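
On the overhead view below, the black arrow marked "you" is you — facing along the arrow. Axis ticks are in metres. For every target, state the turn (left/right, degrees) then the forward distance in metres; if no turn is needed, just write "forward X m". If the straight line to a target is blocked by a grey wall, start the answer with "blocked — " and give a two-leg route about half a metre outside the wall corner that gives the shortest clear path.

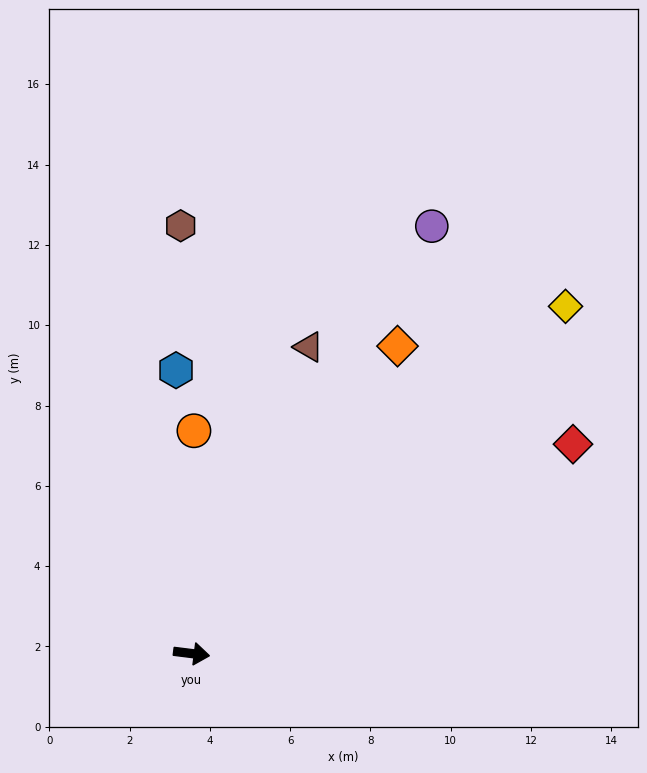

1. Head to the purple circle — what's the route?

turn left 68°, forward 12.2 m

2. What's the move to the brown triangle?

turn left 76°, forward 8.2 m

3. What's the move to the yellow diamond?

turn left 50°, forward 12.7 m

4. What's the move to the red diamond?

turn left 36°, forward 10.8 m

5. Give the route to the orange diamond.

turn left 63°, forward 9.2 m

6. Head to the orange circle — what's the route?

turn left 97°, forward 5.5 m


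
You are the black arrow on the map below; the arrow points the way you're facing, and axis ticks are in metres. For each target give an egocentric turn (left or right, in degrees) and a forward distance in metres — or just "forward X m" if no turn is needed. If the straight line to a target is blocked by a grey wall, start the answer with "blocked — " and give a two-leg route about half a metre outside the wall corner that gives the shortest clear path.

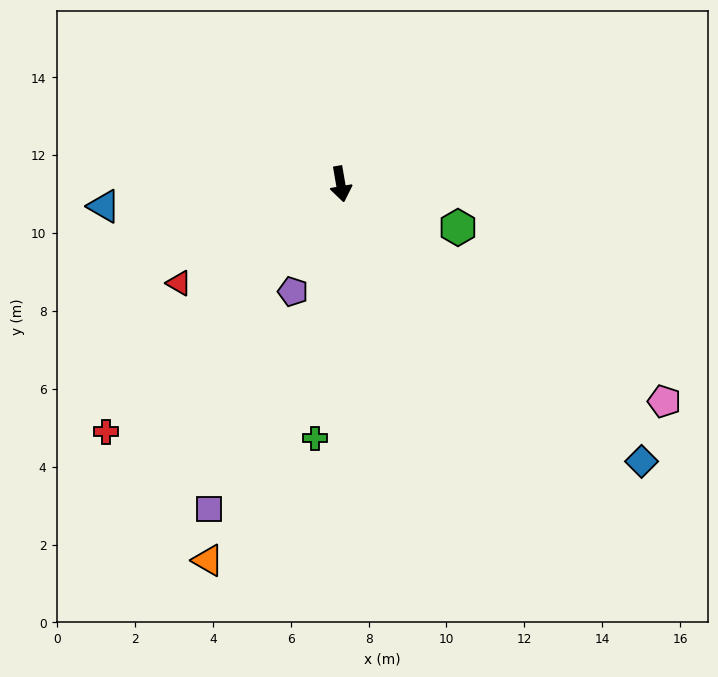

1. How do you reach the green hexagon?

turn left 60°, forward 3.2 m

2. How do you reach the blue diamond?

turn left 38°, forward 10.5 m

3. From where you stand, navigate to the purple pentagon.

turn right 34°, forward 3.0 m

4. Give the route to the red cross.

turn right 53°, forward 8.8 m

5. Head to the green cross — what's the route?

turn right 16°, forward 6.6 m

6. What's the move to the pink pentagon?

turn left 46°, forward 10.0 m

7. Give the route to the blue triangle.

turn right 94°, forward 6.1 m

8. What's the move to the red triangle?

turn right 68°, forward 4.9 m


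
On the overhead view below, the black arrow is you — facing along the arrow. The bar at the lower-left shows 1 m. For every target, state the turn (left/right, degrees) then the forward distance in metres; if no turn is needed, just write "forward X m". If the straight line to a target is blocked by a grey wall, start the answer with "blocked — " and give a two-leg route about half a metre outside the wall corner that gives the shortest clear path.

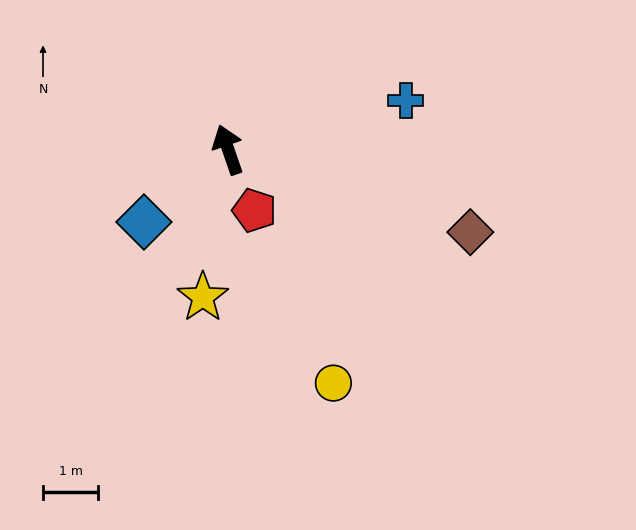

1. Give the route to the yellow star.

turn left 151°, forward 2.7 m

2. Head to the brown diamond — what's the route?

turn right 128°, forward 4.6 m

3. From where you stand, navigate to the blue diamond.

turn left 112°, forward 2.0 m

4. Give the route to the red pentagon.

turn right 176°, forward 1.2 m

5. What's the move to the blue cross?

turn right 94°, forward 3.3 m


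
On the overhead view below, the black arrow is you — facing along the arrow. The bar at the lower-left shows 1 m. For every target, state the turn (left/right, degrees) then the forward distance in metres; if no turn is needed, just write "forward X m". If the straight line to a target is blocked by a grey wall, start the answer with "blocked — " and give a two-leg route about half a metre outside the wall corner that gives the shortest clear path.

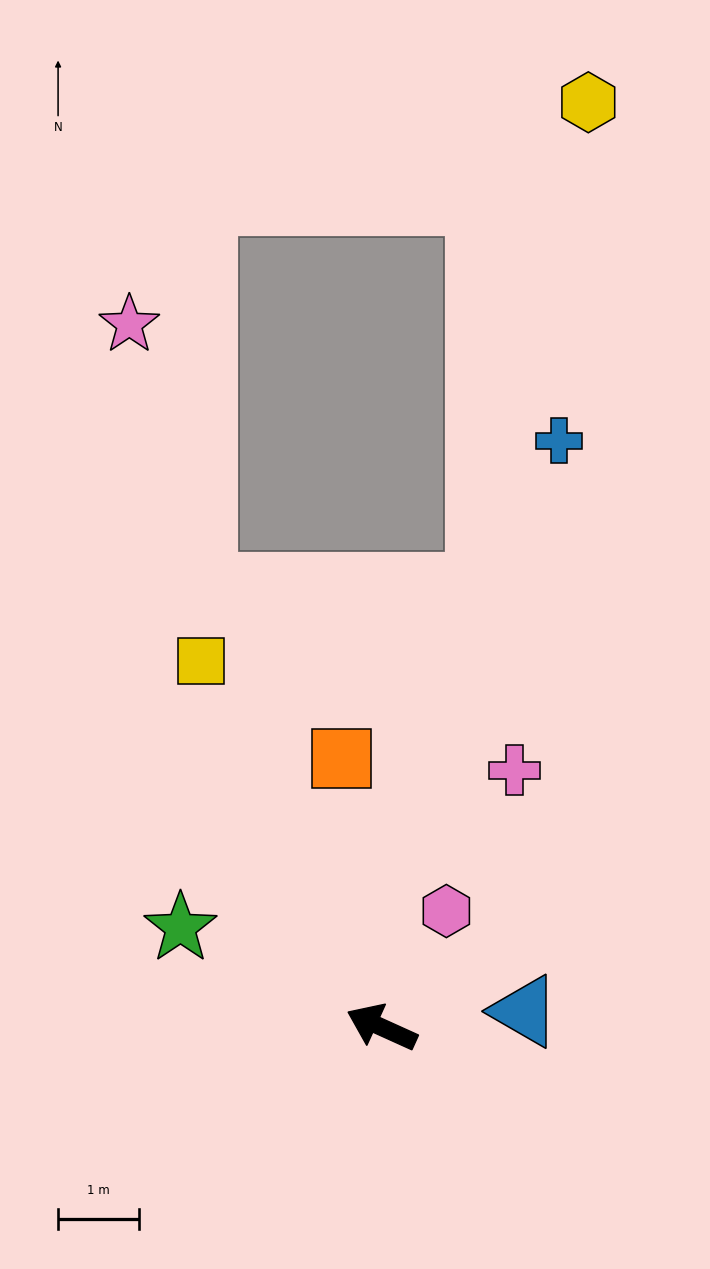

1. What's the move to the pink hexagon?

turn right 95°, forward 1.6 m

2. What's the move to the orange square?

turn right 57°, forward 3.3 m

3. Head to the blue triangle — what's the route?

turn right 149°, forward 1.8 m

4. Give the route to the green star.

forward 2.8 m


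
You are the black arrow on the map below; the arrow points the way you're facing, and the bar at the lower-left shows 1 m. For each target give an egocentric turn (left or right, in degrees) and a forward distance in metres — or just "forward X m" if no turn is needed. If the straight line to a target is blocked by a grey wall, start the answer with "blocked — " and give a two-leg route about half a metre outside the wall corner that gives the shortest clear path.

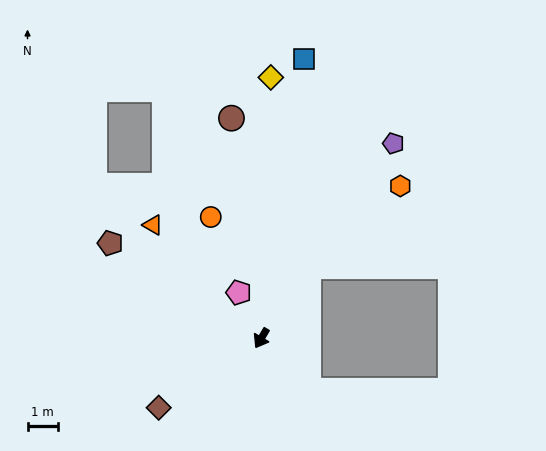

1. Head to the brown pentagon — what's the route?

turn right 92°, forward 5.9 m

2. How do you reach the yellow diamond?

turn right 151°, forward 8.7 m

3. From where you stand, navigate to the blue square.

turn right 158°, forward 9.4 m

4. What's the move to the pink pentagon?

turn right 123°, forward 1.7 m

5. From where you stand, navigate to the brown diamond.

turn right 25°, forward 4.1 m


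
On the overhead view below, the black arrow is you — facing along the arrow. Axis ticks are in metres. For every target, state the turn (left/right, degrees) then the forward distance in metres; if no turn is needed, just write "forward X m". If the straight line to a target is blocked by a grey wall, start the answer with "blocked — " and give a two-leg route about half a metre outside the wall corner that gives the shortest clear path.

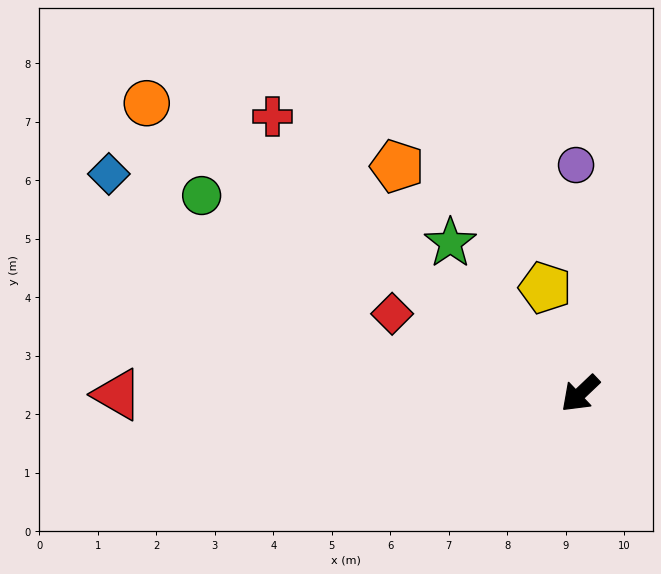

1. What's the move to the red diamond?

turn right 67°, forward 3.5 m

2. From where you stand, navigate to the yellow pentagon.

turn right 115°, forward 1.9 m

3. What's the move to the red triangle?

turn right 43°, forward 7.9 m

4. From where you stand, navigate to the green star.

turn right 93°, forward 3.4 m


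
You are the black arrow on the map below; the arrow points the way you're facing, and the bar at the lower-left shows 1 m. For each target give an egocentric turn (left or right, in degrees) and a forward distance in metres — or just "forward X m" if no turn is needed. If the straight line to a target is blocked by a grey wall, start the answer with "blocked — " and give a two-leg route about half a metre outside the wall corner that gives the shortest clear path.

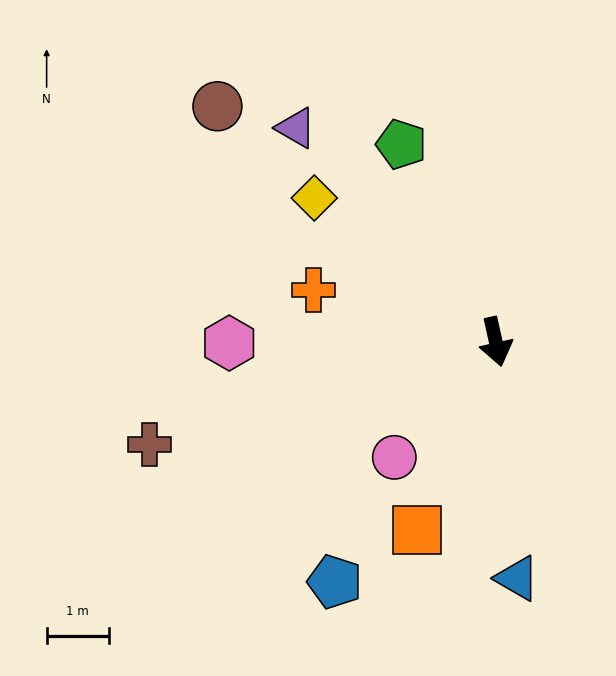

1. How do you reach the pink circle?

turn right 54°, forward 2.5 m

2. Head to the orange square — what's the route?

turn right 35°, forward 3.3 m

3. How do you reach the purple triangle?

turn right 150°, forward 4.7 m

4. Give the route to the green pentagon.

turn right 167°, forward 3.5 m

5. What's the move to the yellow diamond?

turn right 141°, forward 3.7 m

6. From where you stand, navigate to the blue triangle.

turn right 7°, forward 3.8 m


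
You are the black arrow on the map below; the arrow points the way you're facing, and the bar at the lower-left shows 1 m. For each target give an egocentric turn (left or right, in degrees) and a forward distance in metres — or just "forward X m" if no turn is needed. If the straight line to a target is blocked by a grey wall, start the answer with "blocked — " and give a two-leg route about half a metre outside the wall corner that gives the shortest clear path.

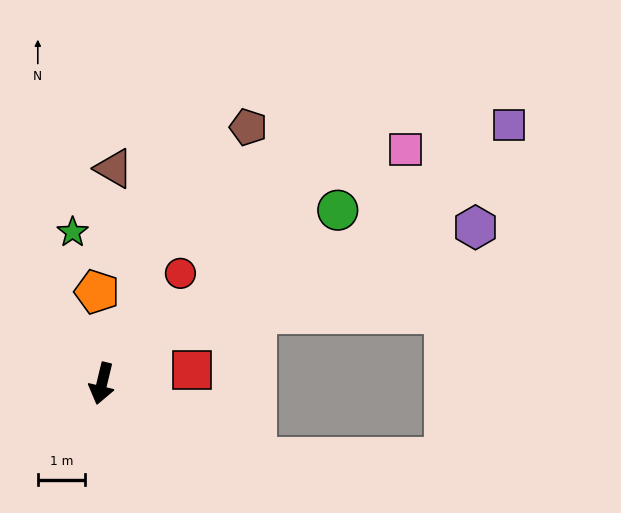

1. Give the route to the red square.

turn left 112°, forward 1.9 m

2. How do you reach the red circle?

turn left 158°, forward 2.9 m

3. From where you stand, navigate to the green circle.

turn left 140°, forward 6.3 m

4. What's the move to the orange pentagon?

turn right 163°, forward 2.0 m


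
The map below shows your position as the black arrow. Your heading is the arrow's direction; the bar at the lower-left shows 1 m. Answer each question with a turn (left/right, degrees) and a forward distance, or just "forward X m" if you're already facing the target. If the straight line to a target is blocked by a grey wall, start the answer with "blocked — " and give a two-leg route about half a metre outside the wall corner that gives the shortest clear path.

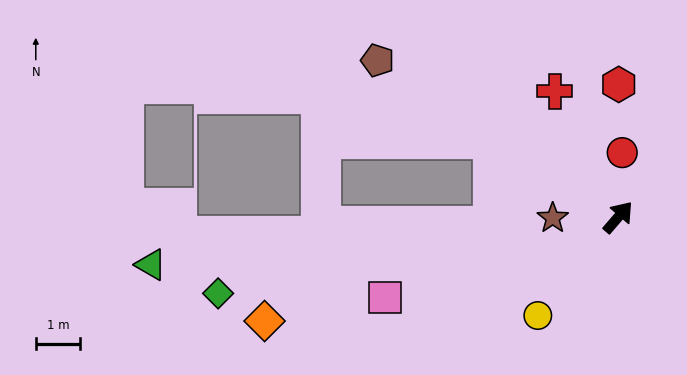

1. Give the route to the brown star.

turn left 131°, forward 1.5 m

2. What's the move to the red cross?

turn left 67°, forward 3.2 m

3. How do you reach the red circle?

turn left 37°, forward 1.5 m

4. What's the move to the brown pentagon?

turn left 98°, forward 6.5 m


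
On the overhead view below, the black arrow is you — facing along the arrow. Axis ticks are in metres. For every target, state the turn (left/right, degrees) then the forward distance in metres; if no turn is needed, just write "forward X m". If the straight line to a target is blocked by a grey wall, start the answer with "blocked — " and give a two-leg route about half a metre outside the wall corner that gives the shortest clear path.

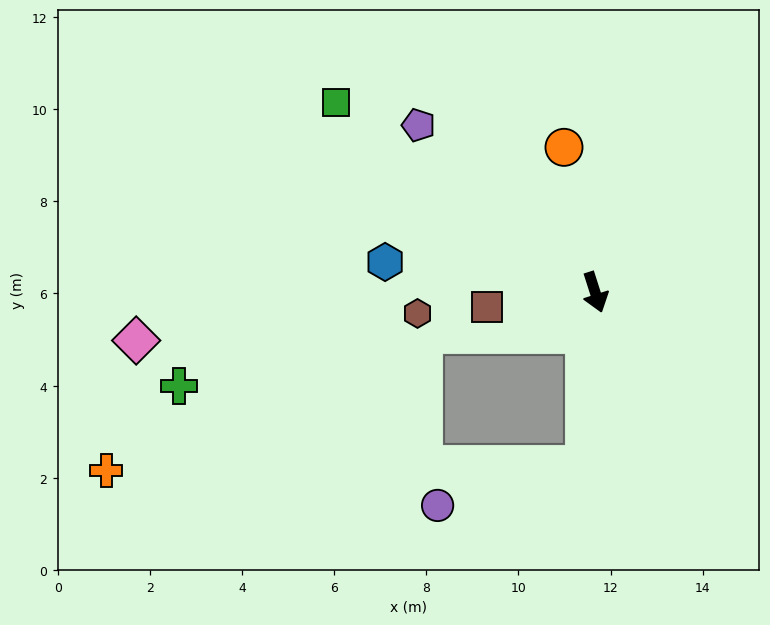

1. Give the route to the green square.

turn right 144°, forward 7.0 m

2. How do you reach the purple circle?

blocked — turn right 21°, forward 3.7 m, then turn right 71°, forward 3.3 m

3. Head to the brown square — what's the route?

turn right 100°, forward 2.4 m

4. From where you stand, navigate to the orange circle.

turn left 174°, forward 3.2 m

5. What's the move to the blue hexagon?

turn right 116°, forward 4.6 m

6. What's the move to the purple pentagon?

turn right 151°, forward 5.3 m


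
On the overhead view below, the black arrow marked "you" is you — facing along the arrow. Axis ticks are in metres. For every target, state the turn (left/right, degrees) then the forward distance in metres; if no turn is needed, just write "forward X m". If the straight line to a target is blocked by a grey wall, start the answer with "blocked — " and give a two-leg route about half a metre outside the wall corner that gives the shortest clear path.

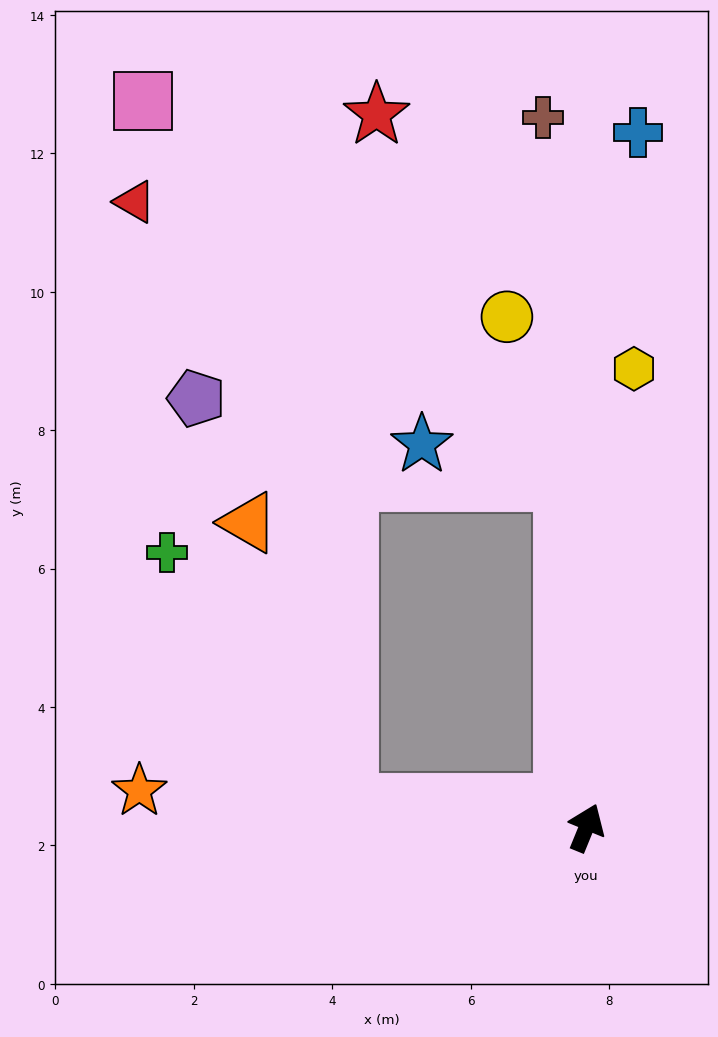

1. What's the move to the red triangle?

blocked — turn left 26°, forward 5.0 m, then turn left 53°, forward 7.4 m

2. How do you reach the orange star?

turn left 108°, forward 6.5 m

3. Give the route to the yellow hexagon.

turn left 16°, forward 6.7 m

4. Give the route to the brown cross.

turn left 26°, forward 10.3 m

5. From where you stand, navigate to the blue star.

blocked — turn left 26°, forward 5.0 m, then turn left 71°, forward 2.1 m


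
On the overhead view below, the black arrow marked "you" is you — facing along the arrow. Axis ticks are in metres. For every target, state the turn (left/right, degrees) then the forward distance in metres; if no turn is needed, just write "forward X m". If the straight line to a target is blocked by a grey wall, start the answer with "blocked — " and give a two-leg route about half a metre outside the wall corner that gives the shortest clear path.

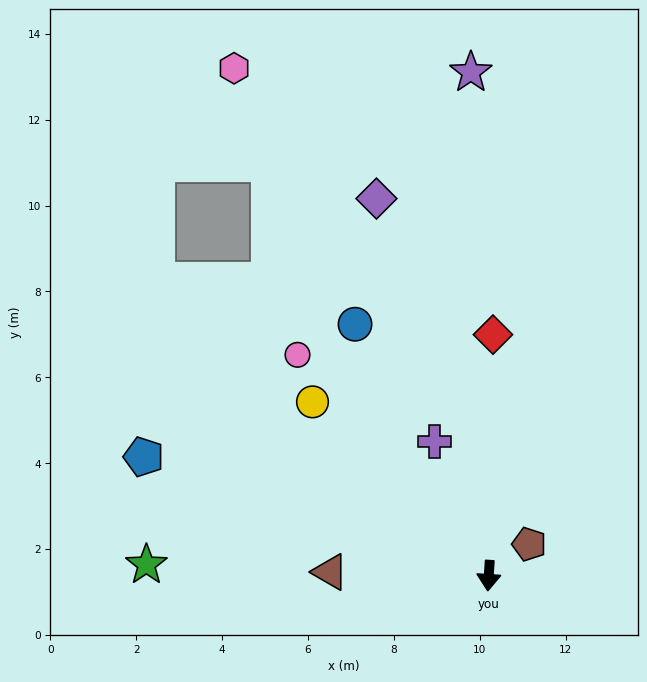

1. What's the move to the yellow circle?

turn right 131°, forward 5.8 m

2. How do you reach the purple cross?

turn right 154°, forward 3.4 m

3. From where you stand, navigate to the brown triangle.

turn right 88°, forward 3.7 m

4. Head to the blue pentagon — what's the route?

turn right 105°, forward 8.5 m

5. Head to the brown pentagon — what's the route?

turn left 132°, forward 1.2 m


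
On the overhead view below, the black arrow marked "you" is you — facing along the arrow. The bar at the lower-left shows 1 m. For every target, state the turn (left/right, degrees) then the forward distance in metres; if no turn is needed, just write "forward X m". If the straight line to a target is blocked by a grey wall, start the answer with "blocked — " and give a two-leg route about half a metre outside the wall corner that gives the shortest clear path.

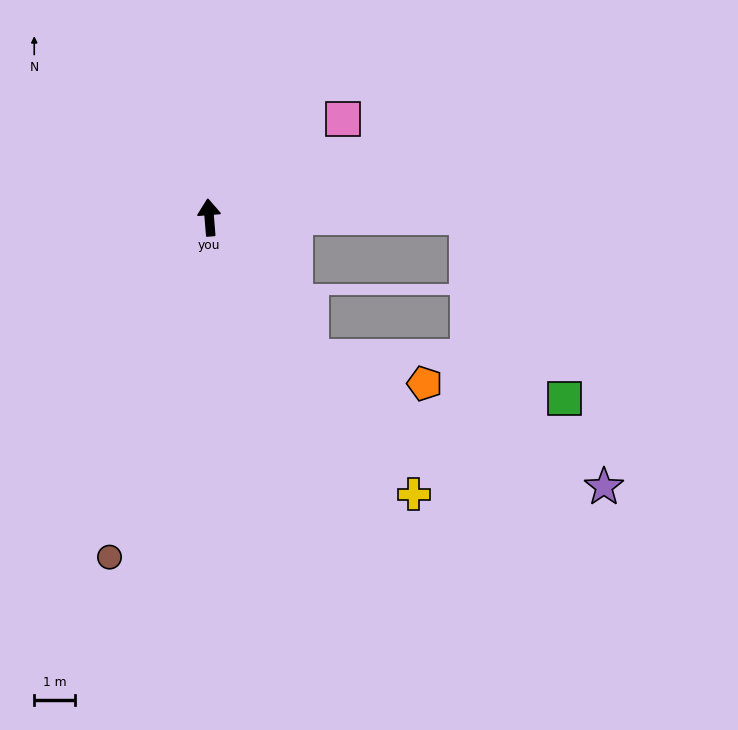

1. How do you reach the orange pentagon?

blocked — turn right 148°, forward 4.2 m, then turn left 40°, forward 2.9 m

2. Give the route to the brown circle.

turn left 159°, forward 8.7 m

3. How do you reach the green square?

blocked — turn right 95°, forward 6.3 m, then turn right 61°, forward 5.1 m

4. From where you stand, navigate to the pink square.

turn right 58°, forward 4.1 m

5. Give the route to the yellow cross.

turn right 148°, forward 8.5 m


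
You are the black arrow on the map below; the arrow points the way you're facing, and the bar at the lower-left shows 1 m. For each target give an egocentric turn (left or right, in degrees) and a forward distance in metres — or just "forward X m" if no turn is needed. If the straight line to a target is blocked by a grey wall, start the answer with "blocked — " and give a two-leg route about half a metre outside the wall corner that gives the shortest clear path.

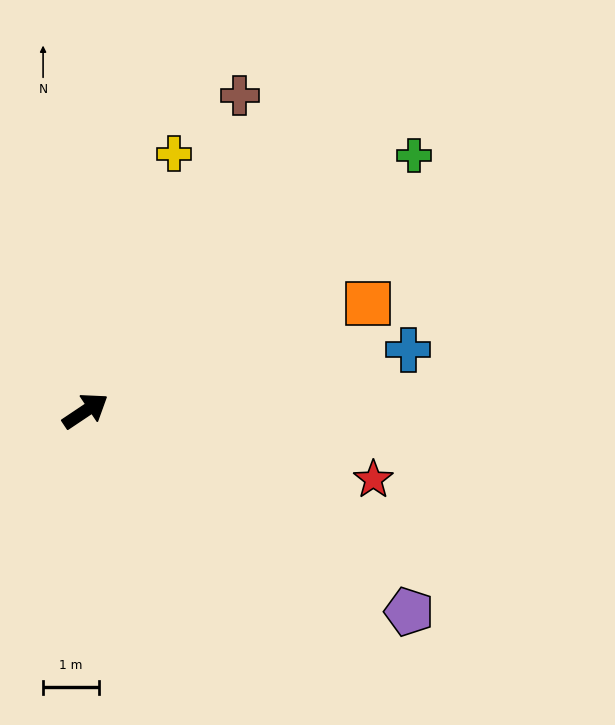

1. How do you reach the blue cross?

turn right 23°, forward 5.9 m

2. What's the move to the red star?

turn right 47°, forward 5.3 m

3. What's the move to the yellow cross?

turn left 37°, forward 4.9 m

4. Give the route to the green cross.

turn left 4°, forward 7.5 m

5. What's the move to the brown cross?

turn left 30°, forward 6.3 m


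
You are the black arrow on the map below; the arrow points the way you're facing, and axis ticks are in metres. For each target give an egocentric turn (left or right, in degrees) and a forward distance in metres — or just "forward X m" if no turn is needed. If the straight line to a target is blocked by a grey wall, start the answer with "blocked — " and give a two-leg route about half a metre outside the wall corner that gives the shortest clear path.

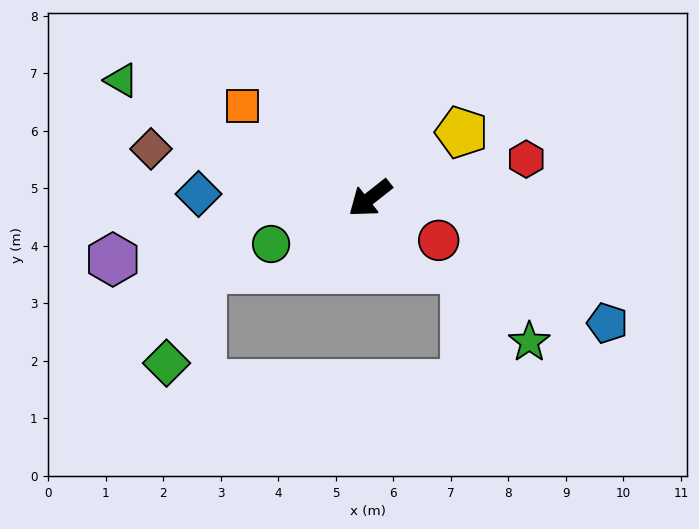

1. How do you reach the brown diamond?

turn right 51°, forward 3.9 m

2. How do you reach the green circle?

turn right 13°, forward 1.9 m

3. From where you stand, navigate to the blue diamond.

turn right 40°, forward 3.0 m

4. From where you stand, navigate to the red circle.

turn left 110°, forward 1.4 m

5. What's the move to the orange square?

turn right 74°, forward 2.7 m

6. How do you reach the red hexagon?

turn left 156°, forward 2.8 m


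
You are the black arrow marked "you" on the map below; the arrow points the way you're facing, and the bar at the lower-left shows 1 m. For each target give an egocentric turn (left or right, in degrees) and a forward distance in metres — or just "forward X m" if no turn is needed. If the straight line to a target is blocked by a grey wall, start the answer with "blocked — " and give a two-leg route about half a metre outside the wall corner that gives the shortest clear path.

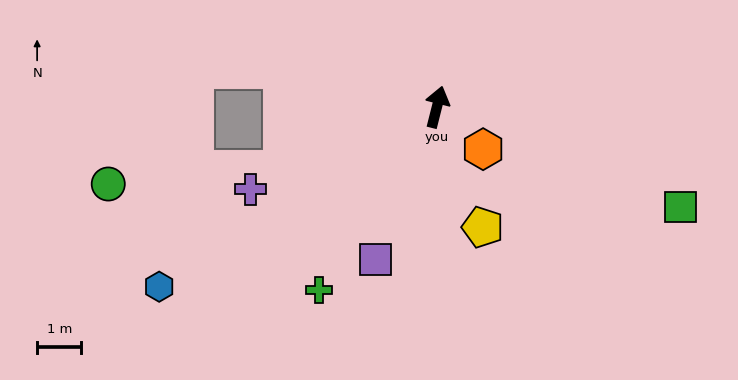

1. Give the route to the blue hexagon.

turn left 137°, forward 7.5 m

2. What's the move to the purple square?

turn left 172°, forward 3.7 m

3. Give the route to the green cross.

turn left 161°, forward 4.9 m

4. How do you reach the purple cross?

turn left 128°, forward 4.6 m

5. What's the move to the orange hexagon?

turn right 118°, forward 1.4 m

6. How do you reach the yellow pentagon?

turn right 145°, forward 2.9 m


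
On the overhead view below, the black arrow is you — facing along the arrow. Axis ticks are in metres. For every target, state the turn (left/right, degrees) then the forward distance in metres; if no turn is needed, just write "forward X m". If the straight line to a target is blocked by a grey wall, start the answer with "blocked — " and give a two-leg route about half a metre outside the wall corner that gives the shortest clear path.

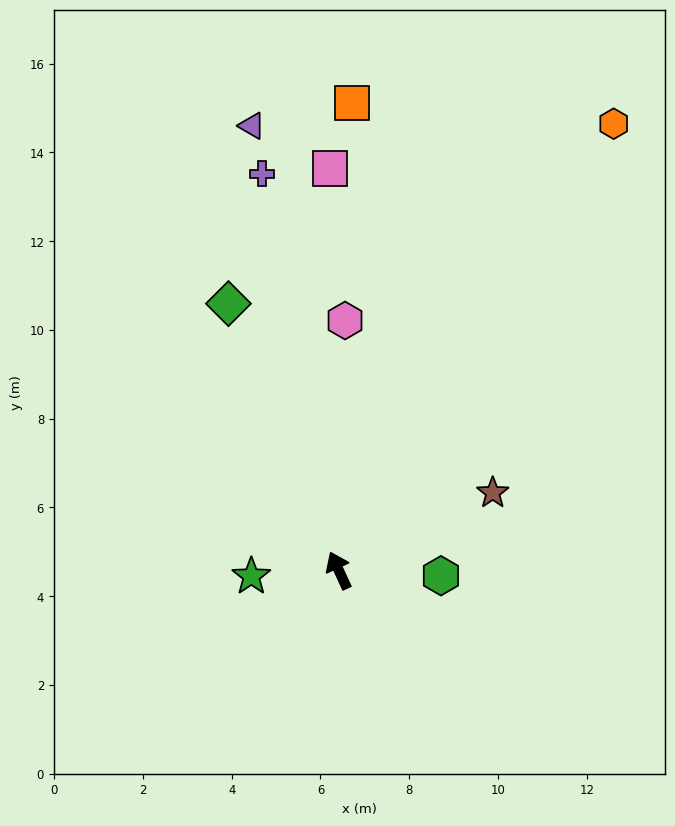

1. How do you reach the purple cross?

turn right 14°, forward 9.1 m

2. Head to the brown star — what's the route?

turn right 88°, forward 3.9 m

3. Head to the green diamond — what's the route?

turn right 2°, forward 6.5 m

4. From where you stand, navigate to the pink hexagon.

turn right 26°, forward 5.6 m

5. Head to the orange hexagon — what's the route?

turn right 56°, forward 11.8 m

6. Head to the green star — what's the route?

turn left 69°, forward 2.0 m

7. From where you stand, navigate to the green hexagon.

turn right 118°, forward 2.3 m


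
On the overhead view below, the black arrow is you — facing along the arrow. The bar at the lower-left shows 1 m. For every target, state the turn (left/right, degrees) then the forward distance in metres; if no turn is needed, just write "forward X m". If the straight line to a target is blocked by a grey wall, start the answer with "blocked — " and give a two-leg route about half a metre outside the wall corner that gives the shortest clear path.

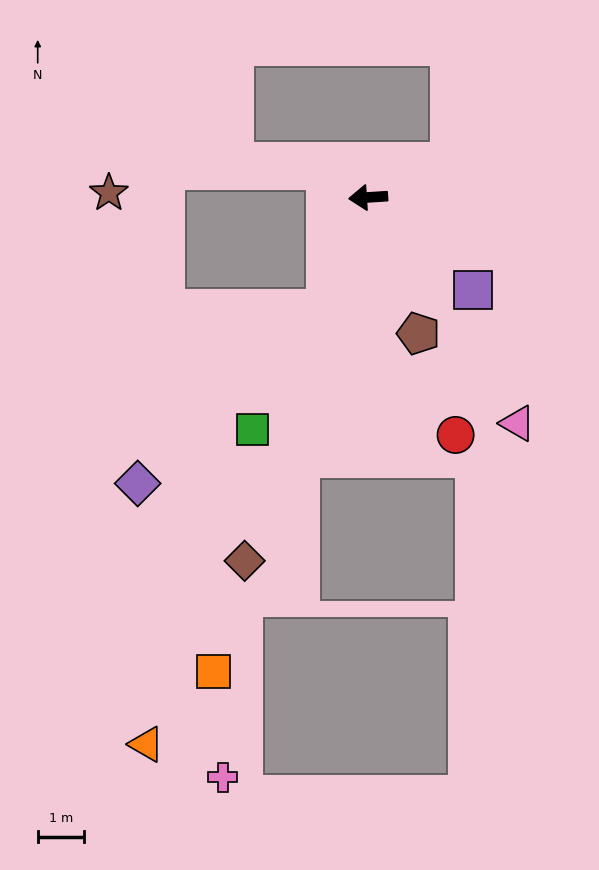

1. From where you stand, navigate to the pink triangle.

turn left 120°, forward 5.9 m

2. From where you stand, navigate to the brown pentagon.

turn left 107°, forward 3.1 m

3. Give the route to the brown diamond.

turn left 68°, forward 8.3 m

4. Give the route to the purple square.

turn left 135°, forward 3.0 m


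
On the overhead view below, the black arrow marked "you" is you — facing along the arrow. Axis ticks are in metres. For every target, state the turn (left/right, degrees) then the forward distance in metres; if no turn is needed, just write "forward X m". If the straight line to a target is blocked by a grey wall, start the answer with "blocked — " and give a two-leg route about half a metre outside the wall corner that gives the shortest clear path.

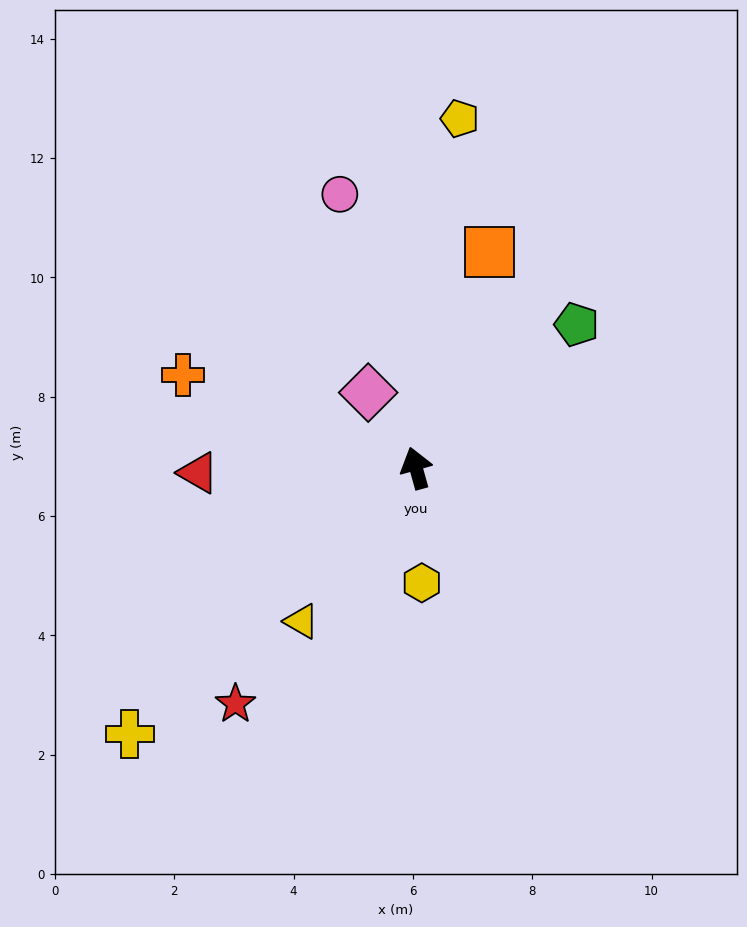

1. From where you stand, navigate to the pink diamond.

turn left 17°, forward 1.5 m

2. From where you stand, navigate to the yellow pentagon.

turn right 23°, forward 5.9 m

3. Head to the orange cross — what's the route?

turn left 53°, forward 4.2 m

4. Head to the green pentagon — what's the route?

turn right 64°, forward 3.6 m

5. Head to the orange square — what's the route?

turn right 34°, forward 3.8 m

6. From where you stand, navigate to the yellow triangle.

turn left 128°, forward 3.2 m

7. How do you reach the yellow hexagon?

turn left 167°, forward 1.9 m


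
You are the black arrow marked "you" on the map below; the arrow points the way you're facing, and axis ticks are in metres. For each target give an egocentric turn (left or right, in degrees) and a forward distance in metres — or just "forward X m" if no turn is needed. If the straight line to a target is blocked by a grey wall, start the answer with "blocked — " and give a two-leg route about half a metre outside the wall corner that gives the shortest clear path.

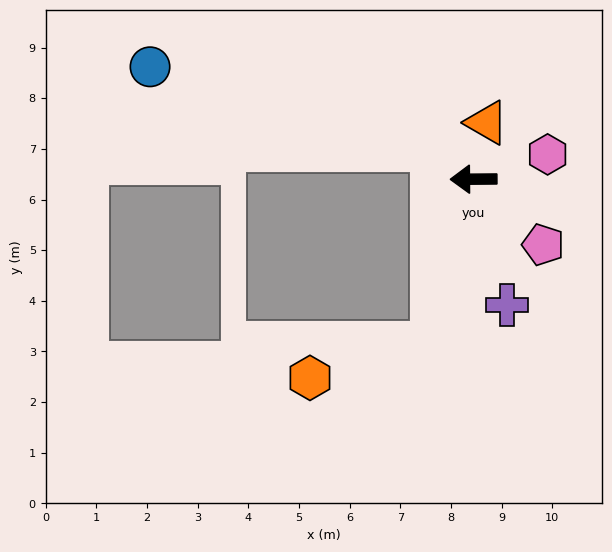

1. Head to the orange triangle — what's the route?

turn right 103°, forward 1.1 m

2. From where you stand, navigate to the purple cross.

turn left 104°, forward 2.6 m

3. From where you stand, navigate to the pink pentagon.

turn left 136°, forward 1.9 m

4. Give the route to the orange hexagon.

blocked — turn left 75°, forward 3.3 m, then turn right 59°, forward 2.5 m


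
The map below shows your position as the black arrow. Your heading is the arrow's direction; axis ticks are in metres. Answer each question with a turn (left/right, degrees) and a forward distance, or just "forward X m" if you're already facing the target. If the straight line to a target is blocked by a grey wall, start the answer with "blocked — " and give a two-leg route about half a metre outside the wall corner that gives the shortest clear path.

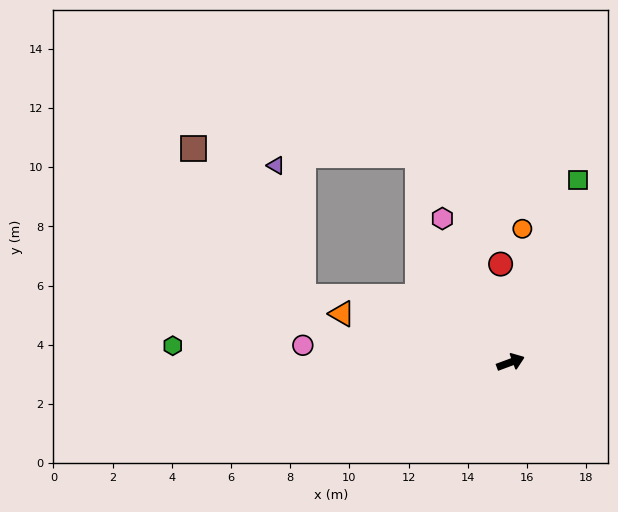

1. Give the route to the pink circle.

turn left 155°, forward 7.0 m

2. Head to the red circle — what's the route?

turn left 75°, forward 3.3 m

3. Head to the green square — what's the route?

turn left 49°, forward 6.6 m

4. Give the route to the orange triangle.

turn left 144°, forward 5.9 m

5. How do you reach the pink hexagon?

turn left 95°, forward 5.4 m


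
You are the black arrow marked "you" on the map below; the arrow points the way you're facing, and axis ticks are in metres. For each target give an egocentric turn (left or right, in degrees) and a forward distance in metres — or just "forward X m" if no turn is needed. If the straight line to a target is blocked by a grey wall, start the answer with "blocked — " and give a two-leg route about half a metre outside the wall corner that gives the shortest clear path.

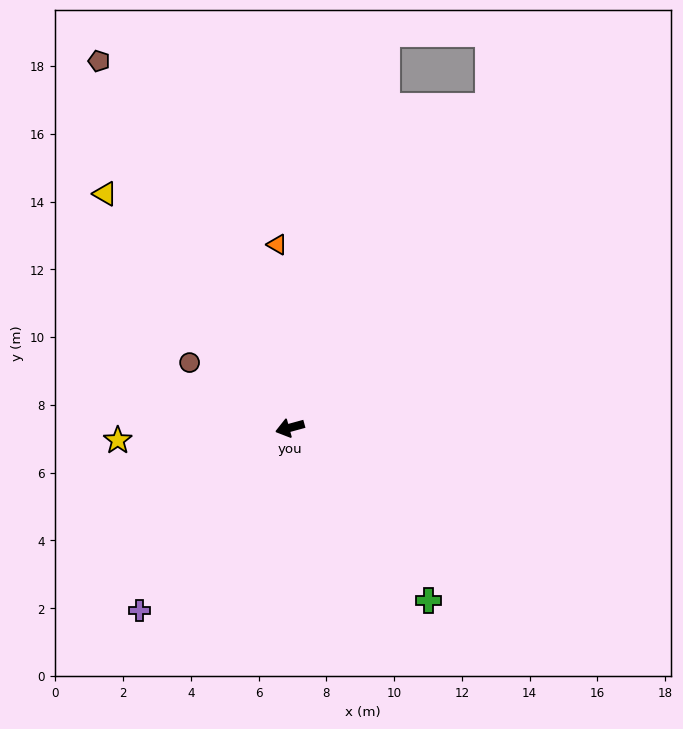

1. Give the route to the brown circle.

turn right 48°, forward 3.5 m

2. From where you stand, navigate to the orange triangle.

turn right 101°, forward 5.4 m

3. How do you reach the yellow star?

turn right 11°, forward 5.1 m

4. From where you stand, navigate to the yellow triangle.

turn right 67°, forward 8.8 m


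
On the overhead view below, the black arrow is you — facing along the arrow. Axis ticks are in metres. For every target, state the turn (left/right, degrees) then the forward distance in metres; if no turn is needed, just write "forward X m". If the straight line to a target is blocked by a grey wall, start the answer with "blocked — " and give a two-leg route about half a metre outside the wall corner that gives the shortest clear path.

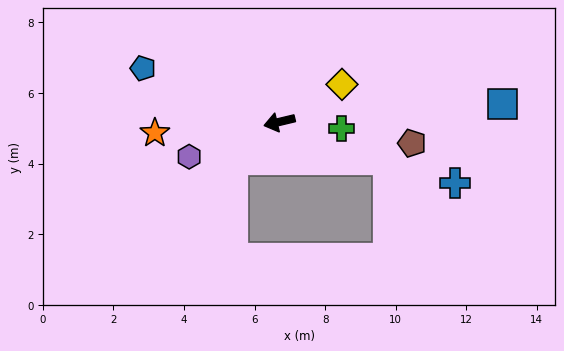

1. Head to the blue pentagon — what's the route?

turn right 35°, forward 4.2 m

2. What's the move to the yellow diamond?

turn right 163°, forward 2.1 m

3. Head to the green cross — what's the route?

turn left 160°, forward 1.8 m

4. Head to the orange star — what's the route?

turn right 8°, forward 3.5 m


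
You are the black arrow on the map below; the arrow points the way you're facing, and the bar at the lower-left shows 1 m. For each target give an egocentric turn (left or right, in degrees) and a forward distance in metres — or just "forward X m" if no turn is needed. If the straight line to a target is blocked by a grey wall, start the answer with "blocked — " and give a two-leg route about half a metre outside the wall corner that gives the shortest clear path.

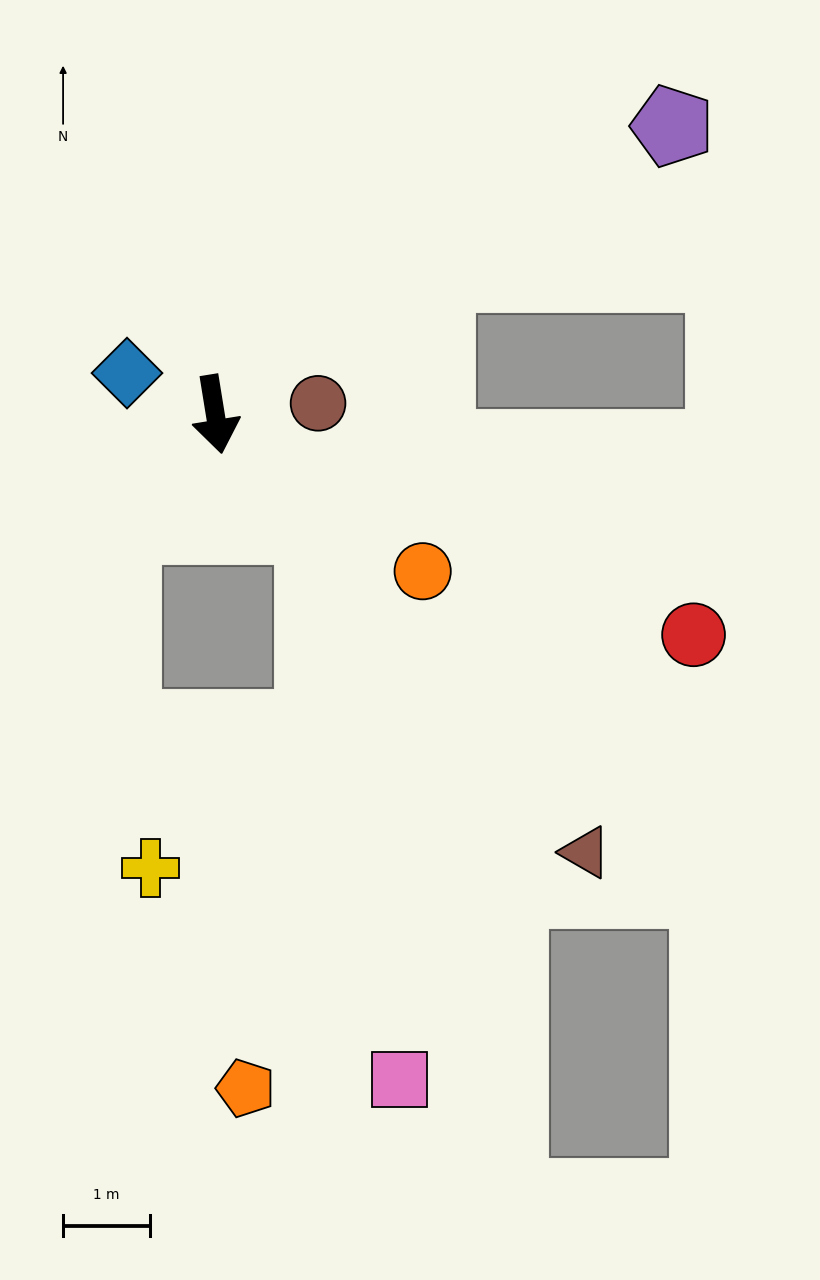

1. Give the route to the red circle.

turn left 56°, forward 6.1 m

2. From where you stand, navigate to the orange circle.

turn left 44°, forward 3.0 m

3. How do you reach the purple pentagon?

turn left 113°, forward 6.2 m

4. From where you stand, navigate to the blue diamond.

turn right 124°, forward 1.1 m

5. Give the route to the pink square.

blocked — turn left 32°, forward 1.7 m, then turn right 32°, forward 6.4 m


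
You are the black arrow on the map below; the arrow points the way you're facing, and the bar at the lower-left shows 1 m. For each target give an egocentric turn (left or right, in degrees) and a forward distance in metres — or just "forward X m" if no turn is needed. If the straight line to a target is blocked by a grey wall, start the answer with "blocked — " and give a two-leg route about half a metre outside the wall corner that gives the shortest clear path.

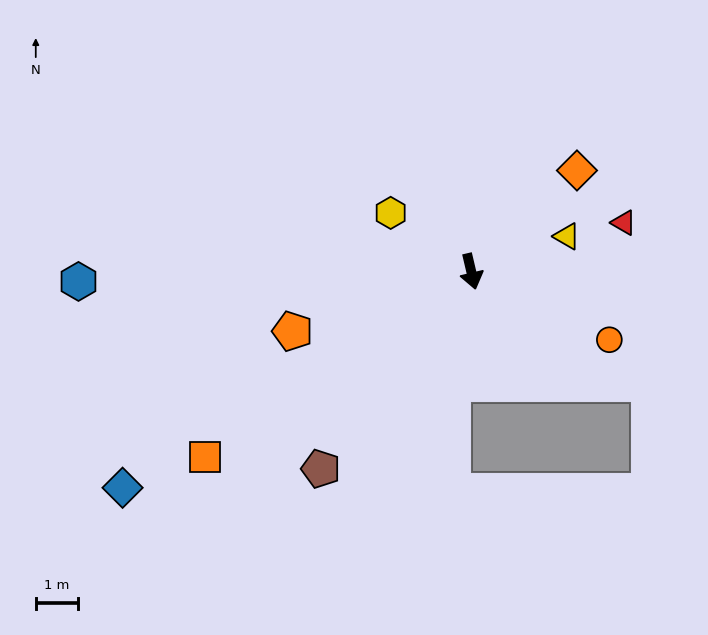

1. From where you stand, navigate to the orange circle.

turn left 50°, forward 3.7 m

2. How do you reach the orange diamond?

turn left 120°, forward 3.5 m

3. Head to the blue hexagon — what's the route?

turn right 102°, forward 9.3 m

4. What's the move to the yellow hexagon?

turn right 139°, forward 2.4 m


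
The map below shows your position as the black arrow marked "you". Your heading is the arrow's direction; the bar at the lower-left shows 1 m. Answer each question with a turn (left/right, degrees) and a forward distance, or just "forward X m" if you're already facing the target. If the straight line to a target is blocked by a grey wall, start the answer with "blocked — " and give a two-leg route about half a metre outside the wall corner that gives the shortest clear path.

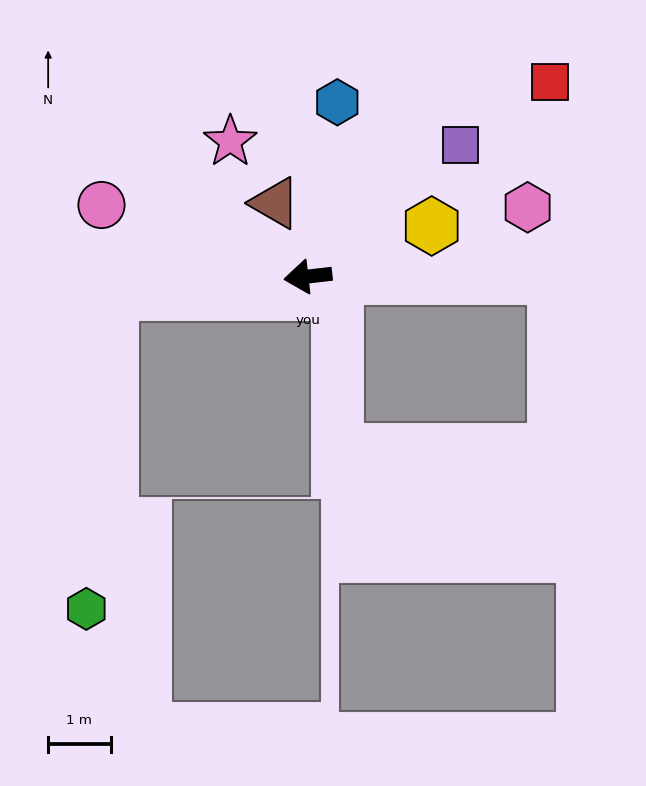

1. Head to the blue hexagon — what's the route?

turn right 106°, forward 2.8 m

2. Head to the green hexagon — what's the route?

blocked — forward 3.2 m, then turn left 79°, forward 5.1 m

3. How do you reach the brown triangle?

turn right 72°, forward 1.3 m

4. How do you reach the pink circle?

turn right 26°, forward 3.5 m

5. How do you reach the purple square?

turn right 146°, forward 3.2 m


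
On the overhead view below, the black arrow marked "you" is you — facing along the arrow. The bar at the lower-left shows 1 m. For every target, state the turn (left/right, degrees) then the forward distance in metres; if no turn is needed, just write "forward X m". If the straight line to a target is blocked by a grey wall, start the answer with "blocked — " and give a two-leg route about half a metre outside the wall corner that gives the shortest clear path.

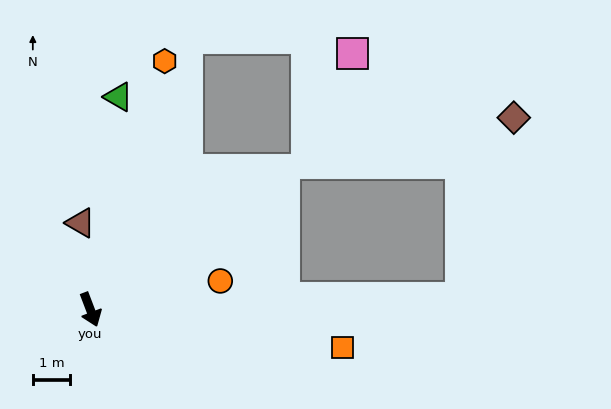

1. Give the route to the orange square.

turn left 61°, forward 6.9 m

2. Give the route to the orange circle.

turn left 82°, forward 3.6 m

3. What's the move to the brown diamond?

blocked — turn left 71°, forward 10.0 m, then turn left 72°, forward 5.1 m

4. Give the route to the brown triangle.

turn left 166°, forward 2.4 m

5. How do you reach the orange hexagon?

turn left 142°, forward 7.0 m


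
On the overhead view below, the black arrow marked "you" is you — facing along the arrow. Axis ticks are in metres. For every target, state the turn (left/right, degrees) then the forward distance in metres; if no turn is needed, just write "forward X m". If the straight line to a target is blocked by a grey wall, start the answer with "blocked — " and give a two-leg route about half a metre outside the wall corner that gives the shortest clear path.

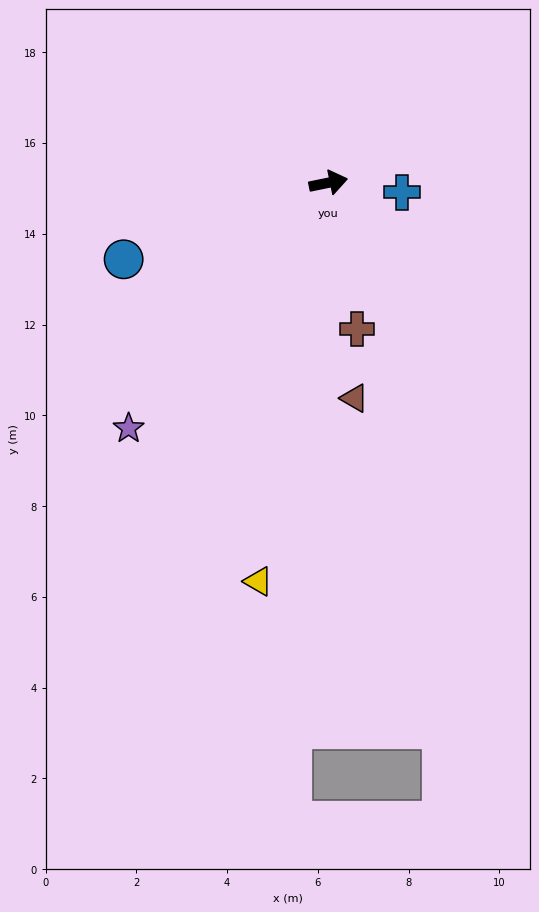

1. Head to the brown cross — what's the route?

turn right 90°, forward 3.3 m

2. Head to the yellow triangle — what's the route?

turn right 112°, forward 8.9 m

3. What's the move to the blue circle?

turn right 171°, forward 4.8 m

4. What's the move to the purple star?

turn right 141°, forward 7.0 m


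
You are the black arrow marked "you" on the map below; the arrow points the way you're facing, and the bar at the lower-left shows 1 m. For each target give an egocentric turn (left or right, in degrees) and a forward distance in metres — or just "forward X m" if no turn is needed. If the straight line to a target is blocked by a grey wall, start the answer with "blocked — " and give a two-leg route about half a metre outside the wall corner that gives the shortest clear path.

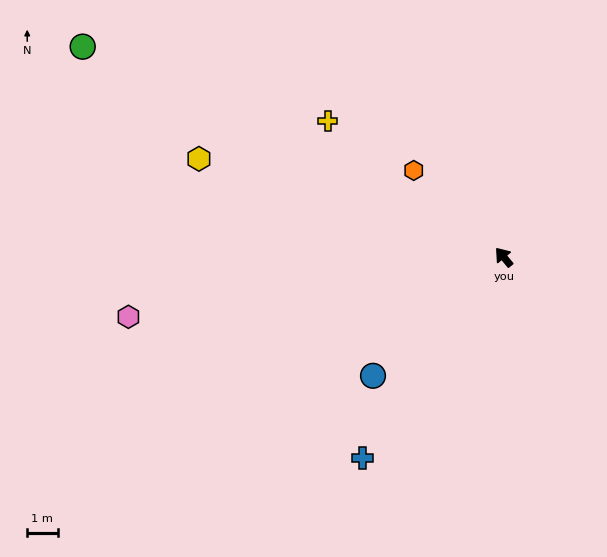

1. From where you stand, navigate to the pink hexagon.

turn left 59°, forward 12.6 m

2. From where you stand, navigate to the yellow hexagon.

turn left 33°, forward 10.6 m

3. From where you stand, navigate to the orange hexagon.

turn left 7°, forward 4.1 m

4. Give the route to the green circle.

turn left 24°, forward 15.5 m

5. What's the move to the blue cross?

turn left 105°, forward 8.1 m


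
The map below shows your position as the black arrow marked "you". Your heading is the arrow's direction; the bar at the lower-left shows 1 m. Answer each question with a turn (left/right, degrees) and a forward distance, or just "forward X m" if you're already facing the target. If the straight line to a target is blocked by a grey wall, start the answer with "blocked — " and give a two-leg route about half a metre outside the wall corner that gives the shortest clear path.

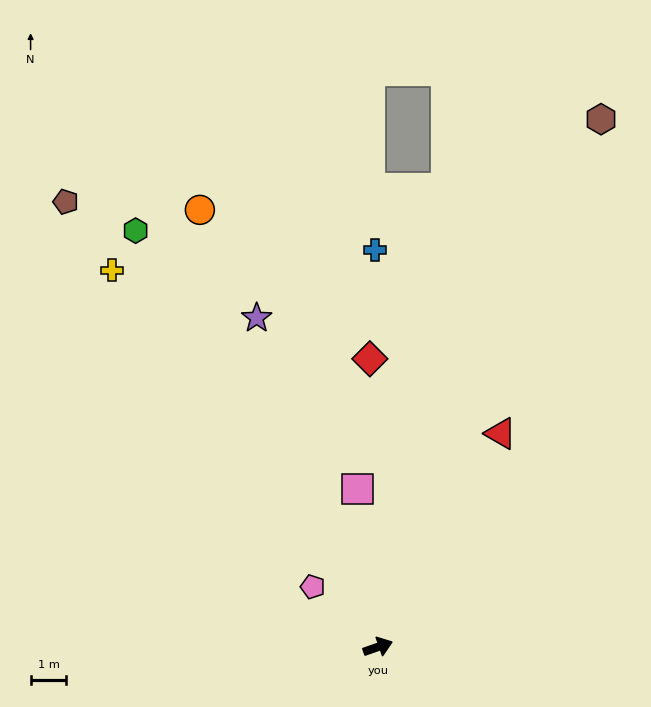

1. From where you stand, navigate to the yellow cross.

turn left 106°, forward 12.9 m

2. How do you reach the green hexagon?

turn left 101°, forward 13.5 m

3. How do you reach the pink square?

turn left 78°, forward 4.4 m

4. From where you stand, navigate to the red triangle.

turn left 41°, forward 6.9 m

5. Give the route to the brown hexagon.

turn left 48°, forward 16.0 m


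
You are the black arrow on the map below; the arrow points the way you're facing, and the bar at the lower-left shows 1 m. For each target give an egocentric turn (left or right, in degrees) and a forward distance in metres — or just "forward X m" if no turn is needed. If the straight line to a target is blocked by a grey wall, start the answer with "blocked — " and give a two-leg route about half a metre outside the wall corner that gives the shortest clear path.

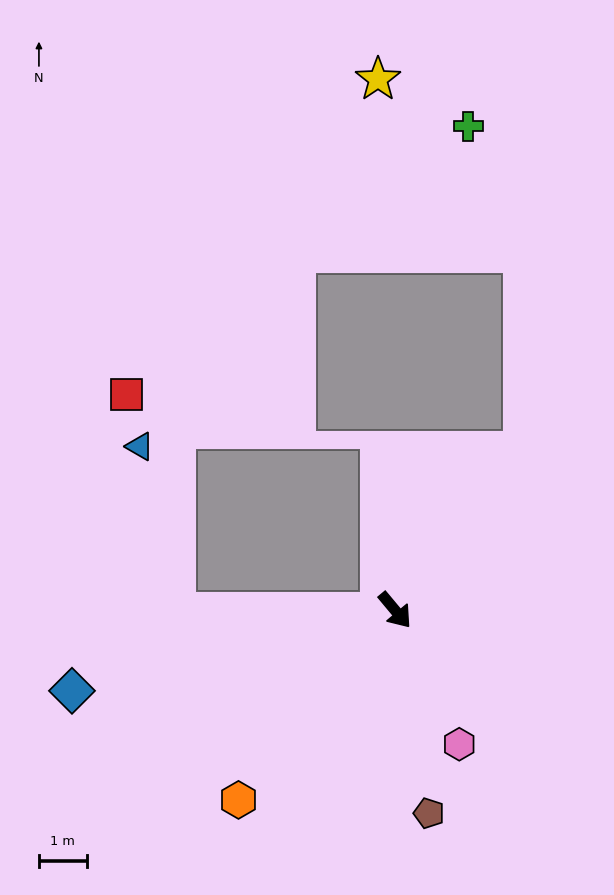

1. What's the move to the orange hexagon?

turn right 79°, forward 5.1 m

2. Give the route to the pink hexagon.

turn right 14°, forward 3.1 m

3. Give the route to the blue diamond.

turn right 116°, forward 7.0 m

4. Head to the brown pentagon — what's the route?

turn right 30°, forward 4.3 m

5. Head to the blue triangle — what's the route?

blocked — turn right 129°, forward 4.6 m, then turn right 79°, forward 3.5 m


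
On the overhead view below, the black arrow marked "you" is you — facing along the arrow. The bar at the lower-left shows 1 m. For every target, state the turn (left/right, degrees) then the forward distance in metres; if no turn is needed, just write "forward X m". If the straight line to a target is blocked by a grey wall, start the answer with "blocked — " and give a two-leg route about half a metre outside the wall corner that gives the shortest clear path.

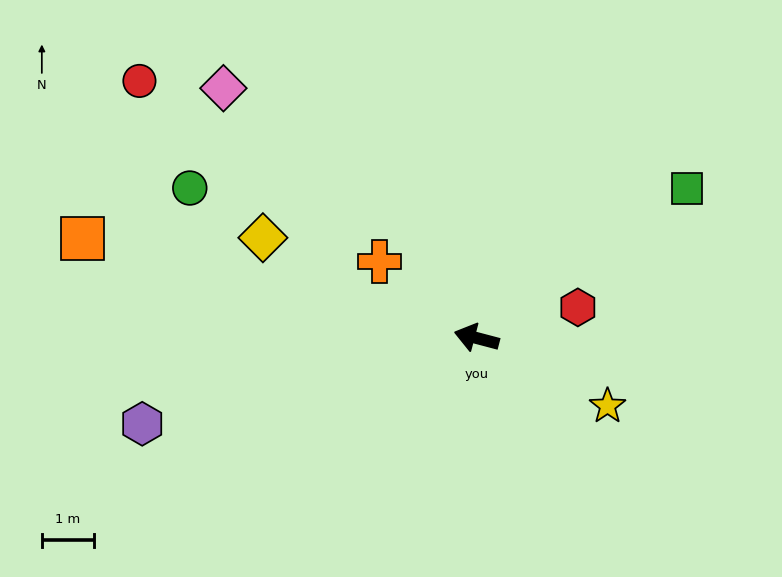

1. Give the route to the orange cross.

turn right 23°, forward 2.4 m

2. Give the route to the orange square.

forward 7.7 m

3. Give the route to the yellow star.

turn left 167°, forward 2.8 m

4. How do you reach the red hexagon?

turn right 148°, forward 2.0 m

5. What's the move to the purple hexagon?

turn left 29°, forward 6.6 m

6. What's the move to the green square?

turn right 130°, forward 4.9 m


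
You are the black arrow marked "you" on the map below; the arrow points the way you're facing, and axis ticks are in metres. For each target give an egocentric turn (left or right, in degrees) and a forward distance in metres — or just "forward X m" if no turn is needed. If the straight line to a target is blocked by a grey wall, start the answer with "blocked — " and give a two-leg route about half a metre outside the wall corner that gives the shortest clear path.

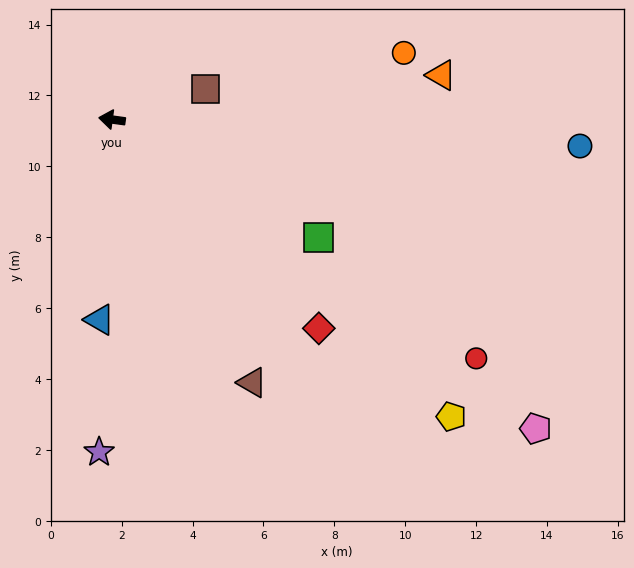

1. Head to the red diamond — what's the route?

turn left 143°, forward 8.3 m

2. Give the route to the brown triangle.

turn left 126°, forward 8.4 m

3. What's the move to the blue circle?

turn right 175°, forward 13.2 m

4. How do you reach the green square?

turn left 158°, forward 6.7 m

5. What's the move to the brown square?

turn right 154°, forward 2.8 m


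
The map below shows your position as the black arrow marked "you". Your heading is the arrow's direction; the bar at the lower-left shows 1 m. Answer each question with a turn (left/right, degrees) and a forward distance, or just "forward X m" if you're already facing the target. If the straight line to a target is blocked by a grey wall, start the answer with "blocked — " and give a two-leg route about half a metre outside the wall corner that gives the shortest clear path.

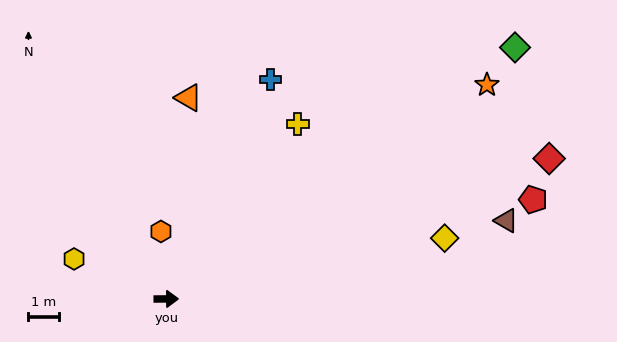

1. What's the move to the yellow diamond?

turn left 12°, forward 9.4 m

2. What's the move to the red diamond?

turn left 20°, forward 13.5 m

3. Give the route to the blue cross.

turn left 64°, forward 8.0 m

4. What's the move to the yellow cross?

turn left 53°, forward 7.3 m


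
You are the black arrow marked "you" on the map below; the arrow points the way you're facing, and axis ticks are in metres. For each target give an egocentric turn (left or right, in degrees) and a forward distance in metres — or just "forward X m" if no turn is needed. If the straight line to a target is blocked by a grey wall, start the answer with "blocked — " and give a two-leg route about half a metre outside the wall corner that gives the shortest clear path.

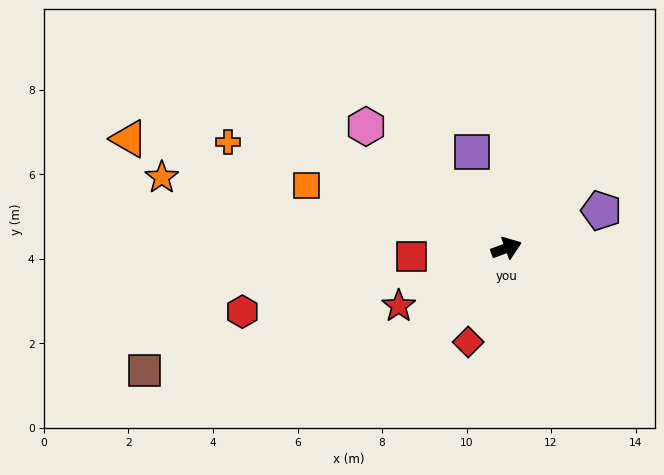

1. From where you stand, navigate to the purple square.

turn left 89°, forward 2.4 m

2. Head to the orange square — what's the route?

turn left 142°, forward 5.0 m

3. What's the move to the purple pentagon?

forward 2.4 m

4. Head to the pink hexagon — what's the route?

turn left 119°, forward 4.4 m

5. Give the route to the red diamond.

turn right 132°, forward 2.4 m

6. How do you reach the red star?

turn right 172°, forward 2.9 m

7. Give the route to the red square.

turn left 165°, forward 2.3 m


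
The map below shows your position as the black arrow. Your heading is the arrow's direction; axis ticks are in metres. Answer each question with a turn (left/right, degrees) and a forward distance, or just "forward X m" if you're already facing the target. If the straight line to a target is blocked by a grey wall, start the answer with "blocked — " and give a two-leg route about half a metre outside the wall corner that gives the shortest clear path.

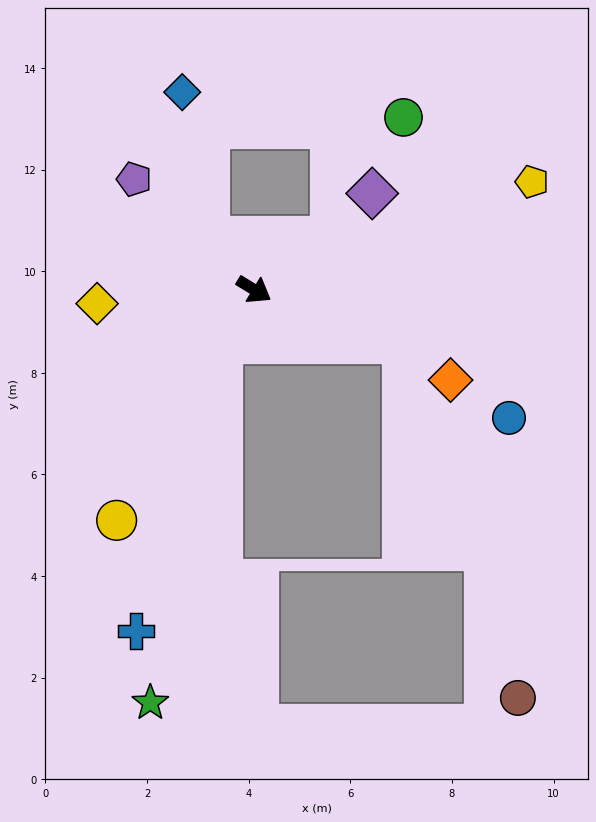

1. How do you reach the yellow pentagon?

turn left 53°, forward 5.9 m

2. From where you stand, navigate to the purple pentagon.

turn left 169°, forward 3.2 m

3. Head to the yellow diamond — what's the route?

turn right 144°, forward 3.1 m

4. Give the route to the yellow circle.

turn right 89°, forward 5.3 m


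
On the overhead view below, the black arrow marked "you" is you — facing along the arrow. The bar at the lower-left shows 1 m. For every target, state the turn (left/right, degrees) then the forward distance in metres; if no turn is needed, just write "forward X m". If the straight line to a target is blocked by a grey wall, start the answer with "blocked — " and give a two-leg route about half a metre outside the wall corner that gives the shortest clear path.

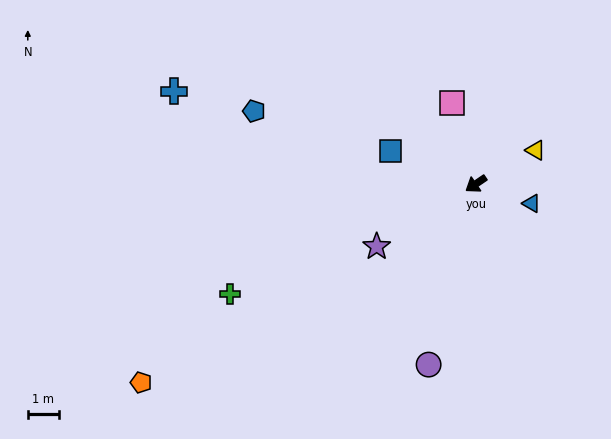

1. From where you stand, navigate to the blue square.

turn right 56°, forward 3.0 m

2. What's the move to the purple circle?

turn left 41°, forward 6.0 m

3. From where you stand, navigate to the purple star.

turn right 2°, forward 3.8 m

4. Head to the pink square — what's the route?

turn right 108°, forward 2.7 m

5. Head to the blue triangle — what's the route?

turn left 126°, forward 1.9 m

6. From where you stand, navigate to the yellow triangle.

turn left 175°, forward 2.2 m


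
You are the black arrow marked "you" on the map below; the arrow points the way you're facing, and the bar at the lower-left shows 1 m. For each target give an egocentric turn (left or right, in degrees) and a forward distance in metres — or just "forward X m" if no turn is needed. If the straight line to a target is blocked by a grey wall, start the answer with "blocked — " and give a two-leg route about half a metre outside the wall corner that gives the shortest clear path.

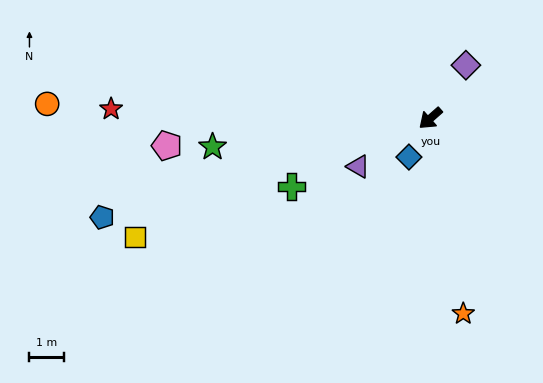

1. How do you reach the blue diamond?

turn left 19°, forward 1.3 m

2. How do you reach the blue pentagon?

turn right 25°, forward 10.0 m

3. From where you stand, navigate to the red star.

turn right 43°, forward 9.3 m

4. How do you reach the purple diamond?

turn right 165°, forward 1.9 m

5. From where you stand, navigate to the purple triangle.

turn right 8°, forward 2.5 m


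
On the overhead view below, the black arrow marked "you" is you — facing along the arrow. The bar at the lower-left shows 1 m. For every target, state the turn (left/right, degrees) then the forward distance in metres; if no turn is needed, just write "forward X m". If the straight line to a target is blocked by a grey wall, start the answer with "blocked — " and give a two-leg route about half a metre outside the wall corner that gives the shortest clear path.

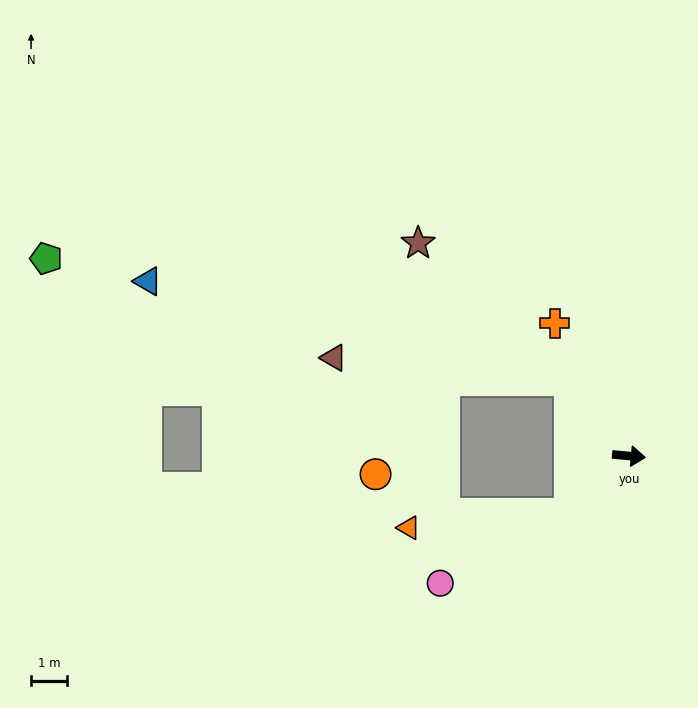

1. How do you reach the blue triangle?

blocked — turn left 133°, forward 2.6 m, then turn left 39°, forward 11.9 m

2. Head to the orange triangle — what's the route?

blocked — turn right 131°, forward 2.3 m, then turn right 38°, forward 4.4 m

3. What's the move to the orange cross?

turn left 125°, forward 4.2 m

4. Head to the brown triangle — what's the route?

blocked — turn left 133°, forward 2.6 m, then turn left 47°, forward 6.5 m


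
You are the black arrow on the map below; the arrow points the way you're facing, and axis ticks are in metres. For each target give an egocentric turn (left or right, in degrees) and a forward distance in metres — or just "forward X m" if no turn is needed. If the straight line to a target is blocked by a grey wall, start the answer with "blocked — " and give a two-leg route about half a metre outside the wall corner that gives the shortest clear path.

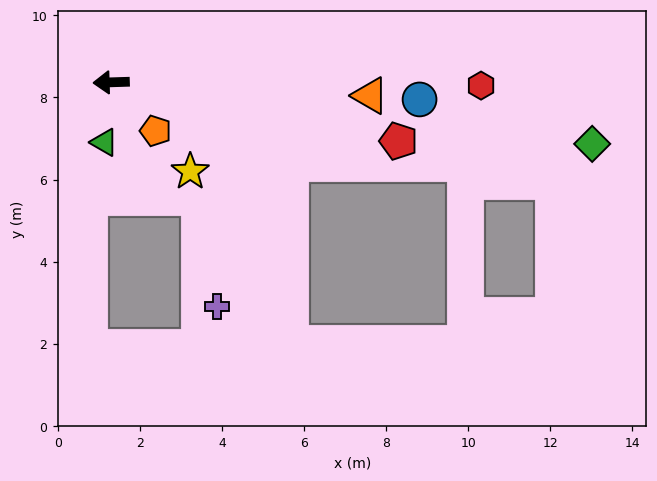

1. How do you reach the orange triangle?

turn left 175°, forward 6.3 m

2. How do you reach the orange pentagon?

turn left 131°, forward 1.6 m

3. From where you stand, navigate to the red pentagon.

turn left 167°, forward 7.1 m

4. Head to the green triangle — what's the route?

turn left 82°, forward 1.5 m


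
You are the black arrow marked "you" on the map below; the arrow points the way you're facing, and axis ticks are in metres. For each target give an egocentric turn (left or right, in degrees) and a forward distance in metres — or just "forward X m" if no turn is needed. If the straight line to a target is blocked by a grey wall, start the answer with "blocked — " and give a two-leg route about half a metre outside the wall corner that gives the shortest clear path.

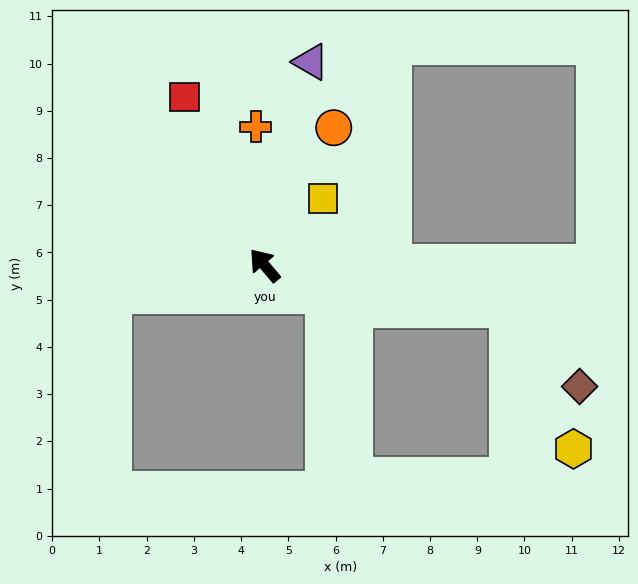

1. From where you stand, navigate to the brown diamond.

blocked — turn right 140°, forward 5.3 m, then turn right 39°, forward 2.2 m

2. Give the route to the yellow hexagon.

blocked — turn right 140°, forward 5.3 m, then turn right 56°, forward 3.3 m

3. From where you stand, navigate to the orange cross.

turn right 37°, forward 2.9 m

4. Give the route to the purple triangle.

turn right 53°, forward 4.4 m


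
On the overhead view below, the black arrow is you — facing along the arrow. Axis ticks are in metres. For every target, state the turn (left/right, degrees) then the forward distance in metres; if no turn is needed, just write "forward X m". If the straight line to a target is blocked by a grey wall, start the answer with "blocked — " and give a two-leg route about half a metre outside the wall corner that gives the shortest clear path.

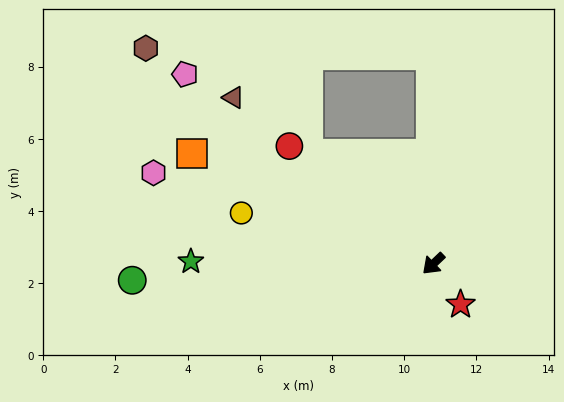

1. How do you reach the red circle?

turn right 83°, forward 5.2 m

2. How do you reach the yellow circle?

turn right 58°, forward 5.5 m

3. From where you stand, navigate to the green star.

turn right 44°, forward 6.7 m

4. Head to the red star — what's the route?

turn left 80°, forward 1.4 m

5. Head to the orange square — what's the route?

turn right 68°, forward 7.4 m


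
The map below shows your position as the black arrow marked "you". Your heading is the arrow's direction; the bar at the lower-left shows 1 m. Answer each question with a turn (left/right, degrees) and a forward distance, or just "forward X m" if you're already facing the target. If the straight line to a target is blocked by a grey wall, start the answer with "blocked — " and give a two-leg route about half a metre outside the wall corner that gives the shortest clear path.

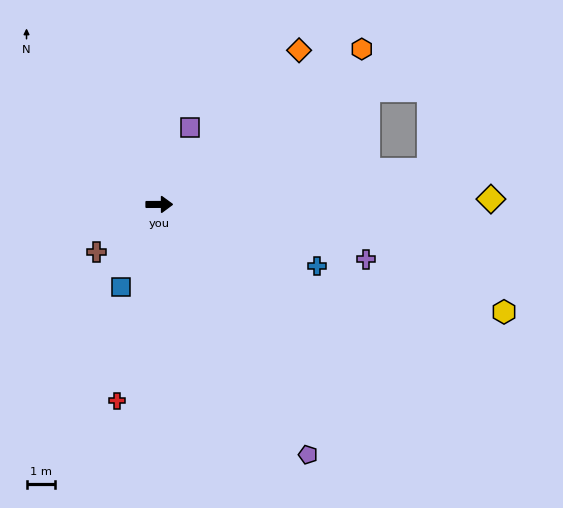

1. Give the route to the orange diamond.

turn left 48°, forward 7.2 m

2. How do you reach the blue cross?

turn right 22°, forward 5.9 m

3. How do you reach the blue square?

turn right 115°, forward 3.2 m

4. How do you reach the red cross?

turn right 102°, forward 6.9 m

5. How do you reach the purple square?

turn left 68°, forward 2.9 m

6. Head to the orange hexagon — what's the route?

turn left 37°, forward 8.8 m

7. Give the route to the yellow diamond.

forward 11.5 m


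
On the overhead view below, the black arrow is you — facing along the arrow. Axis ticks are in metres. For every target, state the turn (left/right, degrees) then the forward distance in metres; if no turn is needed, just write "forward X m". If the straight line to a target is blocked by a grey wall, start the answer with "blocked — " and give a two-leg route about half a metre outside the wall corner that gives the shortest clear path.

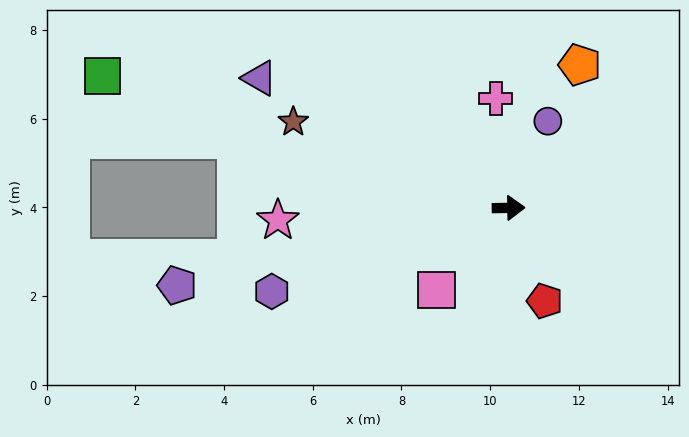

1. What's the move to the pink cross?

turn left 96°, forward 2.5 m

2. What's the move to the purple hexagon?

turn right 162°, forward 5.7 m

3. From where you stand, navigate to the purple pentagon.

turn right 168°, forward 7.7 m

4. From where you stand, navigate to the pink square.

turn right 132°, forward 2.5 m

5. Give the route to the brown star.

turn left 157°, forward 5.2 m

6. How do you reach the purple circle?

turn left 65°, forward 2.1 m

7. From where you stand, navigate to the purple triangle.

turn left 152°, forward 6.3 m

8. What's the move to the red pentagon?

turn right 70°, forward 2.3 m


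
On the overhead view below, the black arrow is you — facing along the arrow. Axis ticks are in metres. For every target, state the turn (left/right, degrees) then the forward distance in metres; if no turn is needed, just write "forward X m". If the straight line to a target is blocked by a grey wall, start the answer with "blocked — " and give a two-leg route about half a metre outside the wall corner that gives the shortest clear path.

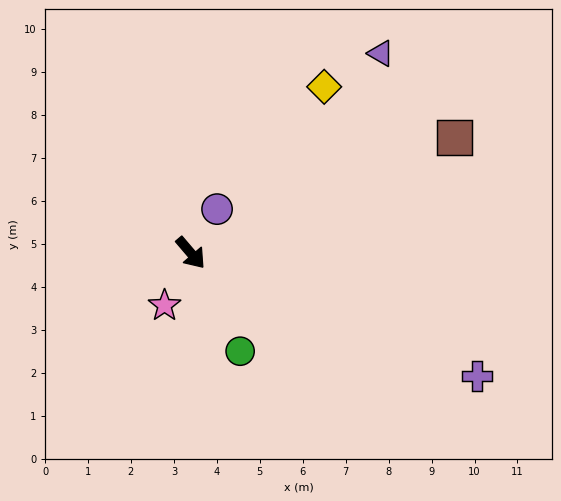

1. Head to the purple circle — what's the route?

turn left 109°, forward 1.2 m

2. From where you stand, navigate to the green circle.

turn right 14°, forward 2.6 m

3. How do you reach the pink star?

turn right 67°, forward 1.4 m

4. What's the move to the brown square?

turn left 73°, forward 6.7 m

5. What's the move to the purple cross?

turn left 26°, forward 7.3 m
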